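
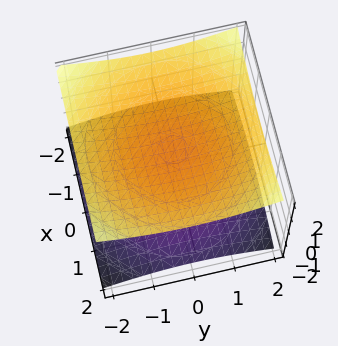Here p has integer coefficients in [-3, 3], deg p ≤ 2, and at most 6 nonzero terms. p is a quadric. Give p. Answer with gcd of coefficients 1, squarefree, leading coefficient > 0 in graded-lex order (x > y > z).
First, the picture has 2 separate pieces. Treating them together as one polynomial.
Next, the degree is 2 — two separate bowl-shaped sheets opening away from each other; a quadric.
Next, by symmetry, the z-axis is an axis of rotation, so x and y enter only as x² + y²; mirror symmetry z ↦ −z ⇒ only even powers of z.
Then, observable constraints: the z-axis gridline crossings are at z ∈ {-1, 1}; it misses every integer gridline on the x-axis; no y-intercept at any integer in the box.
Finally, fitting integer coefficients to these (and the overall shape) gives p.

x^2 + y^2 - 3*z^2 + 3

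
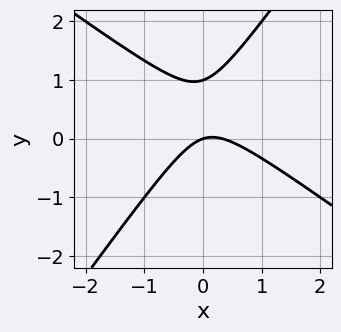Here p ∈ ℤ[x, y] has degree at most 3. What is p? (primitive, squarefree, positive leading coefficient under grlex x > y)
3*x^2 + 2*x*y - 3*y^2 - x + 3*y

First, deg p = 2.
Next, checking where it meets the axes: the y-axis gridline crossings are at y ∈ {0, 1}; it meets the x-axis at x = 0 (among the integer gridlines).
Finally, the integer polynomial consistent with all of this is the stated p.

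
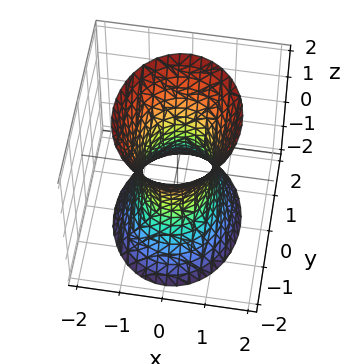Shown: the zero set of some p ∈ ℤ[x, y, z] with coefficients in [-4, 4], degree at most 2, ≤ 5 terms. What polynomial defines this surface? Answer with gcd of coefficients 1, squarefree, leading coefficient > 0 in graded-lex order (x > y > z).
3*x^2 + 2*y^2 - z^2 - 2

(a) deg p = 2.
(b) Symmetries: mirror symmetry y ↦ −y ⇒ only even powers of y; it's symmetric under z → −z, forcing even powers of z; it's symmetric under x → −x, forcing even powers of x.
(c) From the axis intercepts and sections: it misses every integer gridline on the z-axis; among the integer gridlines, it crosses the y-axis at y ∈ {-1, 1}.
(d) Together with the visible shape, these determine p as stated.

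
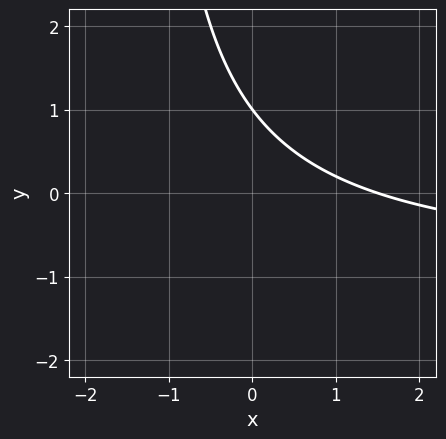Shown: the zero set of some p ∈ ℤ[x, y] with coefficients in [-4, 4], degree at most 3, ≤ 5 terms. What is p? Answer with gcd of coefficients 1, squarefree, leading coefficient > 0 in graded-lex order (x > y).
1. deg p = 2.
2. From the axis intercepts and sections: one y-axis crossing is at y = 1.
3. Fitting integer coefficients to these (and the overall shape) gives p.

2*x*y + 2*x + 3*y - 3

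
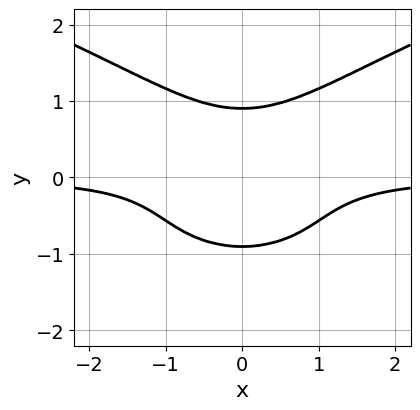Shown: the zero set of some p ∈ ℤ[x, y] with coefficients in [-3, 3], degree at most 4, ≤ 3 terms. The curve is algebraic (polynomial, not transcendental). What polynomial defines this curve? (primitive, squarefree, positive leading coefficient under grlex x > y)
deg p = 4. The shape is more complex than any degree-3 curve.
Symmetries: mirror symmetry x ↦ −x ⇒ only even powers of x.
Against the integer gridlines: no x-intercept at any integer in the box.
Together with the visible shape, these determine p as stated.

3*y^4 - 3*x^2*y - 2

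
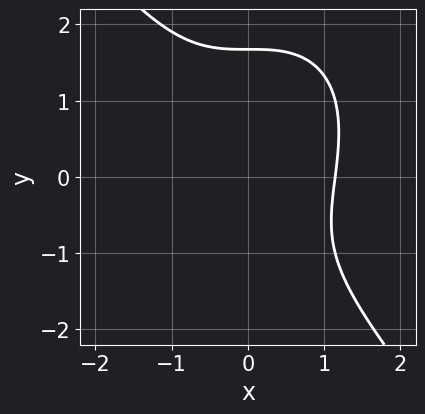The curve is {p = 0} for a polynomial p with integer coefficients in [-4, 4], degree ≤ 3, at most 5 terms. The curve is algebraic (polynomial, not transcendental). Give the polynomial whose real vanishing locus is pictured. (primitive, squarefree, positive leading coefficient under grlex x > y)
2*x^3 + y^3 - y - 3

deg p = 3. A generic line meets the curve in up to 3 points.
Solving for integer coefficients yields p as stated.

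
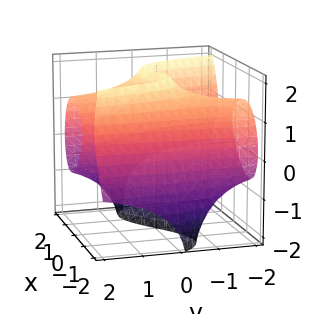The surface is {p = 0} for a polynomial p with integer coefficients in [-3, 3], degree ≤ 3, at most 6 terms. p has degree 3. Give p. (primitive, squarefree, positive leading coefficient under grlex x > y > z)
The degree is 3 — a generic line meets the surface in up to 3 points.
Reading off the gridlines: one x-axis crossing is at x = 0; the visible y-axis segment lies entirely on the surface.
Together with the visible shape, these determine p as stated. Check: (0, 0, 2) on the z-axis lies on the surface, and p(0, 0, 2) = 0. ✓

x^3 + y*z^2 + x*z - y*z - 3*x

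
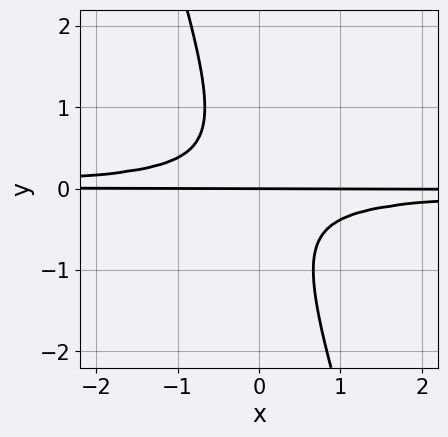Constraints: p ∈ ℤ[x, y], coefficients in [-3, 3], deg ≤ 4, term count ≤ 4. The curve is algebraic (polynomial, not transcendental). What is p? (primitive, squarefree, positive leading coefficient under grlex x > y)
Degree: the shape is more complex than any degree-2 curve, so deg p = 3.
Checking where it meets the axes: every point of the x-axis in the box is on the curve; it crosses the y-axis at the gridline y = 0.
These observations pin down the coefficients.

3*x*y^2 + y^3 + y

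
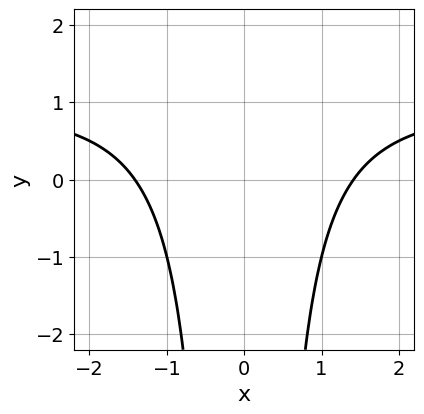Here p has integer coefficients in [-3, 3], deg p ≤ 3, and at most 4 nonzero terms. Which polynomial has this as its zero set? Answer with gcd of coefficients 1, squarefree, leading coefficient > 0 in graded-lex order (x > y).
(a) Degree: no degree-2 curve has this shape, so deg p = 3.
(b) Symmetries: the x ↦ −x reflection is a symmetry, so x appears only in even powers.
(c) Against the integer gridlines: the curve avoids every integer y-axis point in the box.
(d) Solving for integer coefficients yields p as stated.

x^2*y - x^2 + 2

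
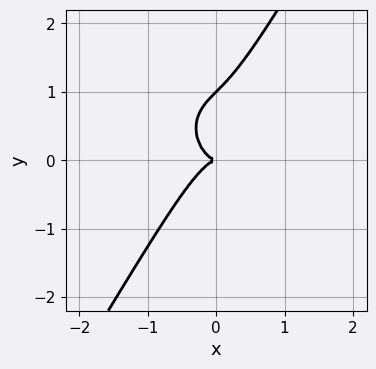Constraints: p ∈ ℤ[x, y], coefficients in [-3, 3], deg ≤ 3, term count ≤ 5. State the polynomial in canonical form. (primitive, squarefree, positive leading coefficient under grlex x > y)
1. Degree: the shape is more complex than any degree-2 curve, so deg p = 3.
2. Against the integer gridlines: it crosses the x-axis at the gridline x = 0; among the integer gridlines, it crosses the y-axis at y ∈ {0, 1}.
3. Fitting integer coefficients to these (and the overall shape) gives p.

2*x^3 + x*y^2 - y^3 + y^2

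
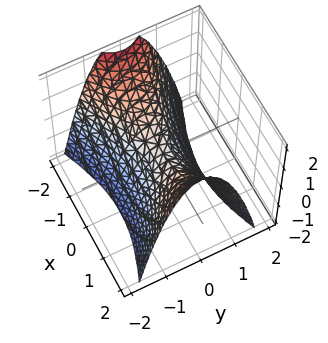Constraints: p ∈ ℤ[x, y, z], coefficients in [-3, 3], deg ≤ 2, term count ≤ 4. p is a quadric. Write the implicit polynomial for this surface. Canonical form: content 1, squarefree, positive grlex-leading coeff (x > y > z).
First, deg p = 2. A saddle surface; a quadric.
Then, symmetries: it's symmetric under y → −y, forcing even powers of y; mirror symmetry x ↦ −x ⇒ only even powers of x.
Then, observable constraints: it crosses the y-axis at the gridline y = 0; one z-axis crossing is at z = 0; it meets the x-axis at x = 0 (among the integer gridlines).
Finally, together with the visible shape, these determine p as stated.

x^2 - 3*y^2 - 2*z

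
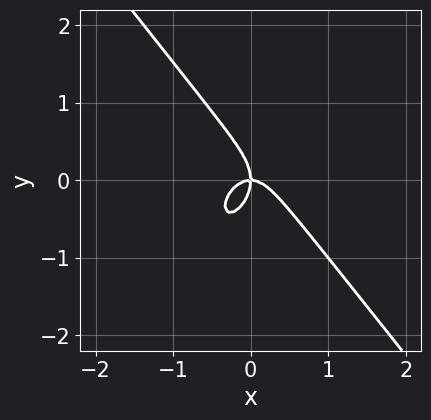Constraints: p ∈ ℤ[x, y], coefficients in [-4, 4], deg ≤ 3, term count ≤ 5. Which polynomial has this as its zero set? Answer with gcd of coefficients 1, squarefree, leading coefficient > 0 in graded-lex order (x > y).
1. Degree: the shape is more complex than any degree-2 curve, so deg p = 3.
2. Observable constraints: it meets the y-axis at y = 0 (among the integer gridlines); one x-axis crossing is at x = 0.
3. Fitting integer coefficients to these (and the overall shape) gives p.

2*x^3 + y^3 + x*y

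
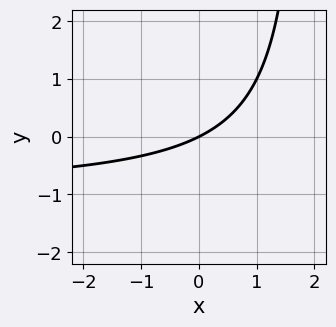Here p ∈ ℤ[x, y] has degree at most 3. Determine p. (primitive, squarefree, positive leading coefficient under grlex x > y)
x*y + x - 2*y

deg p = 2. No degree-1 curve has this shape.
Observable constraints: it meets the x-axis at x = 0 (among the integer gridlines); one y-axis crossing is at y = 0.
Fitting integer coefficients to these (and the overall shape) gives p.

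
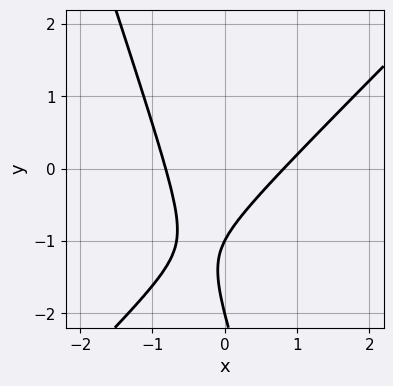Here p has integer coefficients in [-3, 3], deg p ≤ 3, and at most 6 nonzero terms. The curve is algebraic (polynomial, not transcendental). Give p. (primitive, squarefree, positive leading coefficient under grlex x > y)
First, deg p = 2.
Then, observable constraints: the y-axis gridline crossings are at y ∈ {-2, -1}.
Finally, assembling these constraints gives the stated polynomial.

3*x^2 - 2*x*y - y^2 - 3*y - 2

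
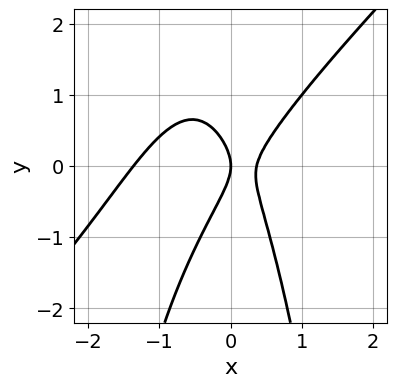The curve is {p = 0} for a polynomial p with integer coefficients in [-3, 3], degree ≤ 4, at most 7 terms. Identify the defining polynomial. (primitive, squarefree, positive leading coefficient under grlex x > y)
2*x^3 - 2*x^2*y + 2*x^2 - y^2 - x

1. The degree is 3 — a generic line meets the curve in up to 3 points.
2. Against the integer gridlines: it crosses the y-axis at the gridline y = 0; one x-axis crossing is at x = 0.
3. Solving for integer coefficients yields p as stated.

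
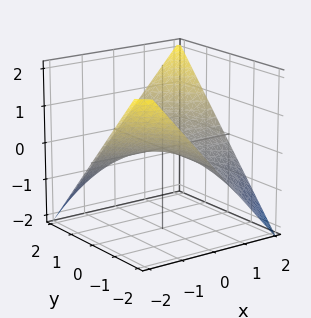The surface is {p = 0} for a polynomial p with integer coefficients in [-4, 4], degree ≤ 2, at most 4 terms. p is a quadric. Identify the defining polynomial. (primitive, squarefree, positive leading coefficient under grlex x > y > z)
deg p = 2. A hyperbolic paraboloid; a quadric.
Against the integer gridlines: it meets the z-axis at z = 0 (among the integer gridlines); every point of the y-axis in the box is on the surface; every point of the x-axis in the box is on the surface.
Assembling these constraints gives the stated polynomial.

x*y - 2*z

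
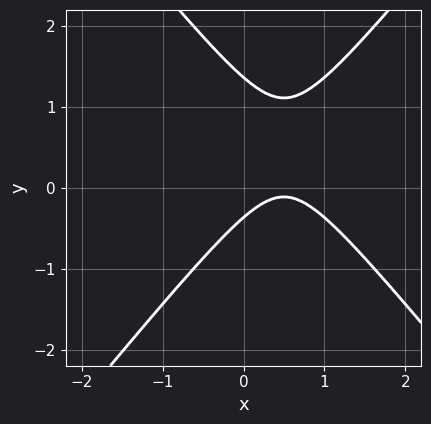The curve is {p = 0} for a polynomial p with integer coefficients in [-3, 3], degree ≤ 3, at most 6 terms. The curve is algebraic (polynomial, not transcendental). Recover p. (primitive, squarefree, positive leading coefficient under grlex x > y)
1. deg p = 2.
2. Reading off the gridlines: no x-intercept at any integer in the box.
3. Together with the visible shape, these determine p as stated.

3*x^2 - 2*y^2 - 3*x + 2*y + 1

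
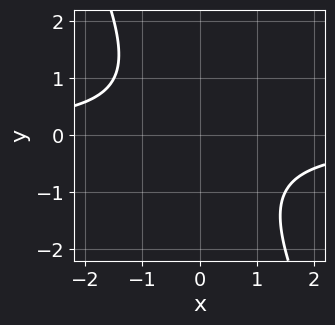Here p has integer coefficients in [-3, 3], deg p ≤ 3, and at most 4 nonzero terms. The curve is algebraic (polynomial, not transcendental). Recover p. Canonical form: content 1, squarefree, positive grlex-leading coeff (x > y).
(a) deg p = 2. No degree-1 curve has this shape.
(b) Against the integer gridlines: no x-intercept at any integer in the box; no y-intercept at any integer in the box.
(c) Fitting integer coefficients to these (and the overall shape) gives p.

2*x*y + y^2 + 2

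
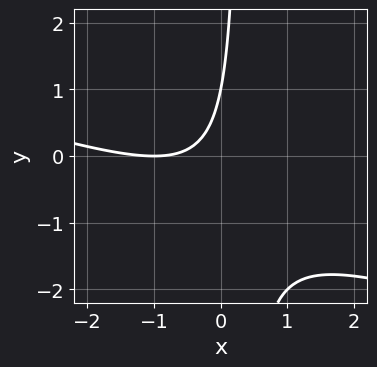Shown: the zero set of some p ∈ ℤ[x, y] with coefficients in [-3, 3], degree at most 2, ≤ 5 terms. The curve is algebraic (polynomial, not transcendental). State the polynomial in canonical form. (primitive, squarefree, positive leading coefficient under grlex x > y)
1. Degree: the shape is more complex than any degree-1 curve, so deg p = 2.
2. Checking where it meets the axes: one x-axis crossing is at x = -1; one y-axis crossing is at y = 1.
3. The integer polynomial consistent with all of this is the stated p.

x^2 + 3*x*y + 2*x - y + 1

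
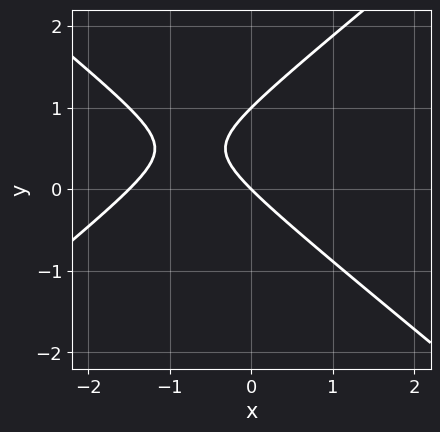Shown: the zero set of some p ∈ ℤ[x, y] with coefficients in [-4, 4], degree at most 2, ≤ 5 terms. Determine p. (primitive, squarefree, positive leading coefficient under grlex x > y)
1. deg p = 2.
2. Checking where it meets the axes: among the integer gridlines, it crosses the y-axis at y ∈ {0, 1}; one x-axis crossing is at x = 0.
3. Assembling these constraints gives the stated polynomial.

2*x^2 - 3*y^2 + 3*x + 3*y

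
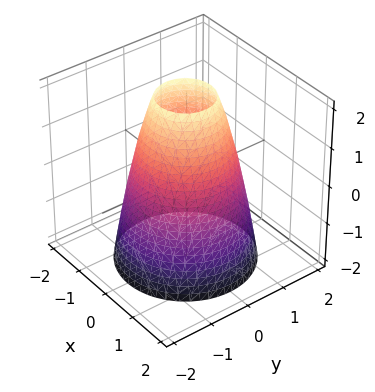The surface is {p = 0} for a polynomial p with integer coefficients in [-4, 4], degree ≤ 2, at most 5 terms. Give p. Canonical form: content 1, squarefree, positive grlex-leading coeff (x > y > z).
The degree is 2 — no degree-1 surface has this shape.
Symmetry: the surface is invariant under rotation about z: p = q(x² + y², z).
Checking where it meets the axes: a circular section at z = 2 has radius between 0 and 1; the surface avoids every integer z-axis point in the box.
Putting this together gives p.

2*x^2 + 2*y^2 + z - 3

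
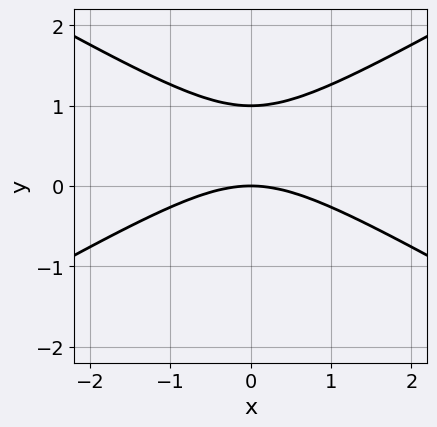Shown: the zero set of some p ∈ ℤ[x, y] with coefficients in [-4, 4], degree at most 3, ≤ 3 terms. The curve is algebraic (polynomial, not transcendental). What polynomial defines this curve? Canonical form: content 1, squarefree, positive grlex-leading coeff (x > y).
First, degree: no degree-1 curve has this shape, so deg p = 2.
Next, symmetries: the x ↦ −x reflection is a symmetry, so x appears only in even powers.
Then, from the visible intercepts: one x-axis crossing is at x = 0; the y-axis gridline crossings are at y ∈ {0, 1}.
Finally, fitting integer coefficients to these (and the overall shape) gives p.

x^2 - 3*y^2 + 3*y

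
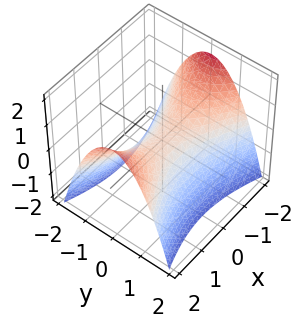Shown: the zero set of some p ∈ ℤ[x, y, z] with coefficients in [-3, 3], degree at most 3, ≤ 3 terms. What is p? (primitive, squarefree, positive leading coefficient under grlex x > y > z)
1. The degree is 2 — a hyperbolic paraboloid; a quadric.
2. Symmetries: the x ↦ −x reflection is a symmetry, so x appears only in even powers; the y ↦ −y reflection is a symmetry, so y appears only in even powers.
3. Observable constraints: it meets the x-axis at x = 0 (among the integer gridlines); it crosses the y-axis at the gridline y = 0; one z-axis crossing is at z = 0.
4. These observations pin down the coefficients.

x^2 - 3*y^2 - 3*z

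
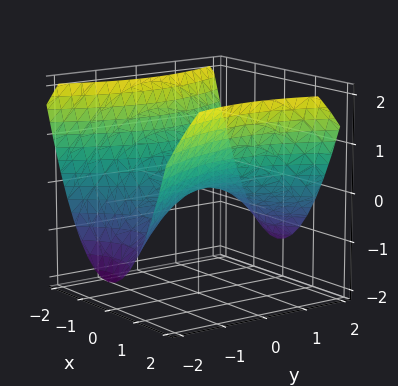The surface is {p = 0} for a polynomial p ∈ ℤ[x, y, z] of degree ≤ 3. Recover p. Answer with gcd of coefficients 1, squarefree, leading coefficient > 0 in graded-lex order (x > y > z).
2*x^2 - y^2 - 3*z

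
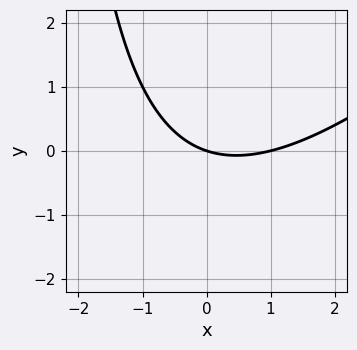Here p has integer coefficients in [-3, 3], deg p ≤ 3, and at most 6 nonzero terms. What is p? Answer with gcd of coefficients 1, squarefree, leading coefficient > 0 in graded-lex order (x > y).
x^2 - x*y - x - 3*y

(a) The degree is 2 — a generic line meets the curve in up to 2 points.
(b) Reading off the gridlines: it meets the y-axis at y = 0 (among the integer gridlines); the x-axis gridline crossings are at x ∈ {0, 1}.
(c) Solving for integer coefficients yields p as stated.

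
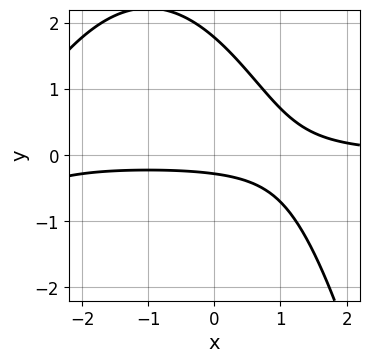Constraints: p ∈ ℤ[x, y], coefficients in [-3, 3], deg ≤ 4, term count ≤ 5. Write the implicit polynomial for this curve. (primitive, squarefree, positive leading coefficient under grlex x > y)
First, deg p = 3. No degree-2 curve has this shape.
Next, observable constraints: no x-intercept at any integer in the box.
Finally, fitting integer coefficients to these (and the overall shape) gives p.

x^2*y + 2*x*y + 2*y^2 - 3*y - 1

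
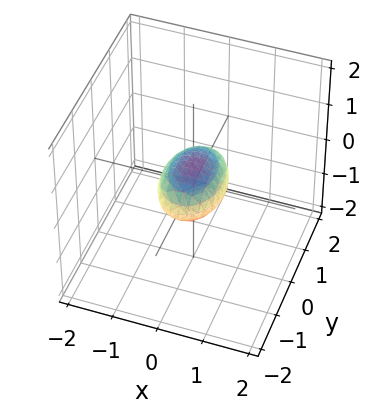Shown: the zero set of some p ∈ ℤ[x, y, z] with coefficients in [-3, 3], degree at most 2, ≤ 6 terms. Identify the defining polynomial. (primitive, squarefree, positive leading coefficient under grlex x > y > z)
2*x^2 + y^2 + 3*z^2 - 1

First, the degree is 2 — bounded and convex; a quadric.
Then, symmetries: it's symmetric under x → −x, forcing even powers of x; mirror symmetry z ↦ −z ⇒ only even powers of z; it's symmetric under y → −y, forcing even powers of y.
Next, observable constraints: among the integer gridlines, it crosses the y-axis at y ∈ {-1, 1}.
Finally, assembling these constraints gives the stated polynomial.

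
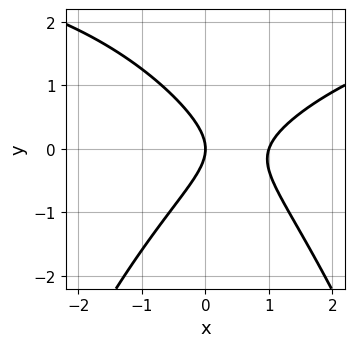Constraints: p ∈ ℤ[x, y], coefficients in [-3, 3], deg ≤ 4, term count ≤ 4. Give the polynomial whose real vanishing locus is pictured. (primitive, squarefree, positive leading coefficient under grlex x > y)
1. The degree is 3 — a generic line meets the curve in up to 3 points.
2. Against the integer gridlines: among the integer gridlines, it crosses the x-axis at x ∈ {0, 1}; it meets the y-axis at y = 0 (among the integer gridlines).
3. Putting this together gives p.

x^2*y - 3*x^2 + 3*y^2 + 3*x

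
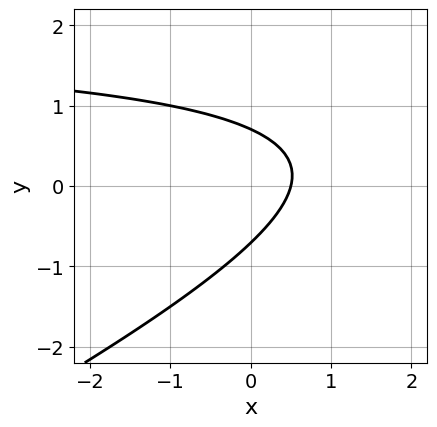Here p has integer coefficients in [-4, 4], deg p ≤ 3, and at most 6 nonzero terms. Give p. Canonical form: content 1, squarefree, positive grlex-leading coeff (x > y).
First, the degree is 2 — a generic line meets the curve in up to 2 points.
Finally, solving for integer coefficients yields p as stated.

x*y - 2*y^2 - 2*x + 1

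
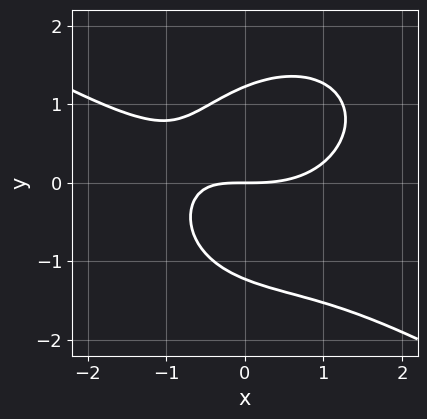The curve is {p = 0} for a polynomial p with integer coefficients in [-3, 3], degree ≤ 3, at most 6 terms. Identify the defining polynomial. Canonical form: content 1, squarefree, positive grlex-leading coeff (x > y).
First, the degree is 3 — the shape is more complex than any degree-2 curve.
Then, reading off the gridlines: it meets the x-axis at x = 0 (among the integer gridlines); it crosses the y-axis at the gridline y = 0.
Finally, the integer polynomial consistent with all of this is the stated p.

x^3 + x^2*y + 2*y^3 - 2*x*y - 3*y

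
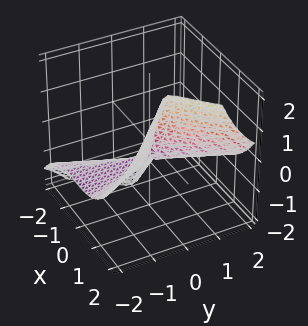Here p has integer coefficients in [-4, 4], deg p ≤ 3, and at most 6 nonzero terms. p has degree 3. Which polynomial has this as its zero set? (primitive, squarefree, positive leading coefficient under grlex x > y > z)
2*x^3 - x^2*z - 3*y^2*z - 2*y^2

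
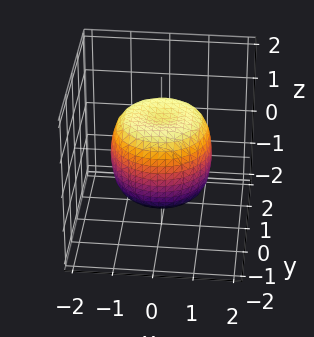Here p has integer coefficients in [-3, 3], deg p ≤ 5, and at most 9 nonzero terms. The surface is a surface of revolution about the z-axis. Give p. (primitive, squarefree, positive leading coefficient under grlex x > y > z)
First, deg p = 4.
Then, symmetries: the surface is invariant under rotation about z: p = q(x² + y², z).
Next, from the visible intercepts: a circular section at z = 0 has radius between 1 and 2; among the integer gridlines, it crosses the z-axis at z ∈ {-1, 1}.
Finally, solving for integer coefficients yields p as stated.

x^4 + 2*x^2*y^2 + y^4 - x^2 - y^2 + z^2 - 1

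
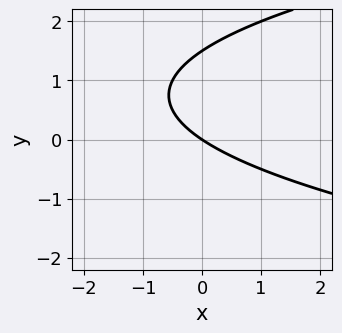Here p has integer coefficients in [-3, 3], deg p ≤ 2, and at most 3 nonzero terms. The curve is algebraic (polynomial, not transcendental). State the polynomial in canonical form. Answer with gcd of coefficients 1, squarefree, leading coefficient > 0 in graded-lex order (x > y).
First, deg p = 2. No degree-1 curve has this shape.
Next, reading off the gridlines: one y-axis crossing is at y = 0; one x-axis crossing is at x = 0.
Finally, assembling these constraints gives the stated polynomial.

2*y^2 - 2*x - 3*y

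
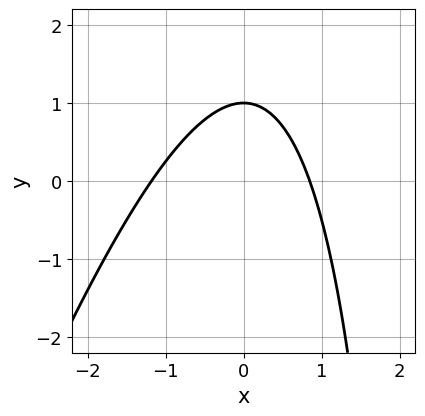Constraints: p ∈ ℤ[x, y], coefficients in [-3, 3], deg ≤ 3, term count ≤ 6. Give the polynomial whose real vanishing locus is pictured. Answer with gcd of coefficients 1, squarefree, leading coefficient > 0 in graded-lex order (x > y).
(a) The degree is 2 — the shape is more complex than any degree-1 curve.
(b) From the axis intercepts and sections: it meets the y-axis at y = 1 (among the integer gridlines).
(c) Assembling these constraints gives the stated polynomial.

3*x^2 - x*y + x + 3*y - 3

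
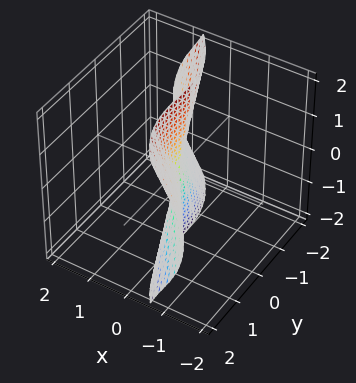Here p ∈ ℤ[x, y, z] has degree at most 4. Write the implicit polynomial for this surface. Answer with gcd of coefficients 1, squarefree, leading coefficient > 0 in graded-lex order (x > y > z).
(a) Degree: a generic line meets the surface in up to 3 points, so deg p = 3.
(b) From the visible intercepts: it meets the x-axis at x = 0 (among the integer gridlines); every point of the z-axis in the box is on the surface.
(c) Solving for integer coefficients yields p as stated.

3*x^3 + 3*x*z^2 + y^3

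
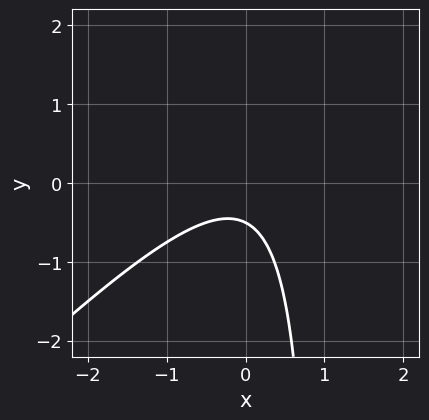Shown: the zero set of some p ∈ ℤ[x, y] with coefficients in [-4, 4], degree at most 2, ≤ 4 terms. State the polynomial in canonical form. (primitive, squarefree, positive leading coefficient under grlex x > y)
2*x^2 - 2*x*y + 2*y + 1

1. deg p = 2.
2. Checking where it meets the axes: it misses every integer gridline on the x-axis.
3. Putting this together gives p.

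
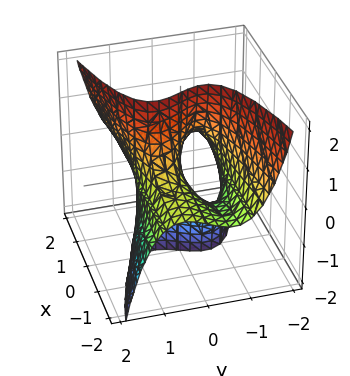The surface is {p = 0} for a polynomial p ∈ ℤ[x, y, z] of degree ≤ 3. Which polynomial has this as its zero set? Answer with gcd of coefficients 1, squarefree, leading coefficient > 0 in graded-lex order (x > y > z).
y^3 - x*z - y

1. The degree is 3 — no degree-2 surface has this shape.
2. Reading off the gridlines: the y-axis gridline crossings are at y ∈ {-1, 0, 1}; the visible z-axis segment lies entirely on the surface; every point of the x-axis in the box is on the surface.
3. Matching integer coefficients to the picture gives p.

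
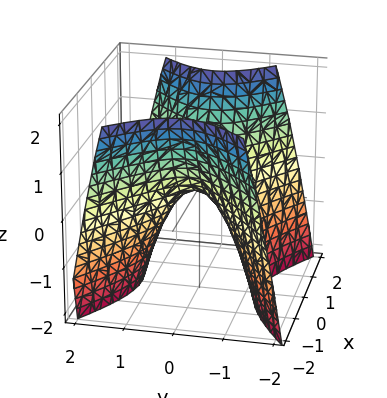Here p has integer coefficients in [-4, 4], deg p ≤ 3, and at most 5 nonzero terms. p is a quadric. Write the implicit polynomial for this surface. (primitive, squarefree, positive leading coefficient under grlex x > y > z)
2*x^2 - 3*y^2 - 2*z

First, degree: a saddle surface; a quadric, so deg p = 2.
Next, symmetries: the y ↦ −y reflection is a symmetry, so y appears only in even powers; the x ↦ −x reflection is a symmetry, so x appears only in even powers.
Next, observable constraints: it crosses the y-axis at the gridline y = 0; one z-axis crossing is at z = 0; one x-axis crossing is at x = 0.
Finally, fitting integer coefficients to these (and the overall shape) gives p.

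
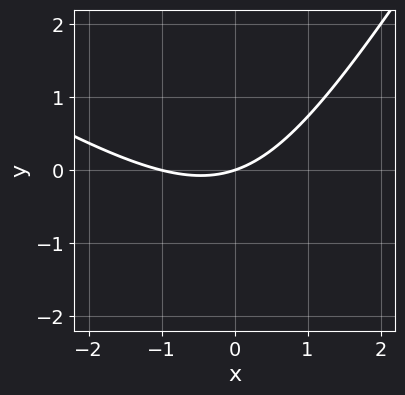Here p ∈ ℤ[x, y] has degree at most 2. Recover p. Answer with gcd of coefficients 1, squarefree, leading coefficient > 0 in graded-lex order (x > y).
x^2 + x*y - y^2 + x - 3*y

First, deg p = 2. A generic line meets the curve in up to 2 points.
Then, observable constraints: one y-axis crossing is at y = 0; the x-axis gridline crossings are at x ∈ {-1, 0}.
Finally, fitting integer coefficients to these (and the overall shape) gives p.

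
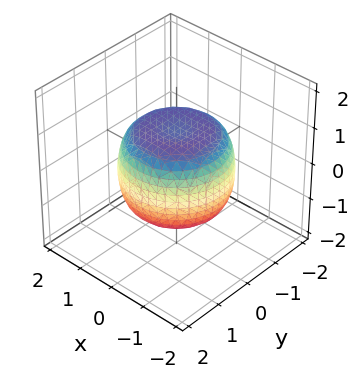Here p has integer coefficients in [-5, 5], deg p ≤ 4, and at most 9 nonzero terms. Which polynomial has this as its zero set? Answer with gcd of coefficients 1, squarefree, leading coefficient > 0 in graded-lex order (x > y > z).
2*x^4 + 4*x^2*y^2 + 2*y^4 - 2*x^2 - 2*y^2 + 3*z^2 - 3

(a) deg p = 4. No degree-3 surface has this shape.
(b) Symmetries: every cross-section ⟂ z is a circle, so x, y appear only via x² + y².
(c) Observable constraints: a circular section at z = 0 has radius between 1 and 2; among the integer gridlines, it crosses the z-axis at z ∈ {-1, 1}.
(d) Assembling these constraints gives the stated polynomial.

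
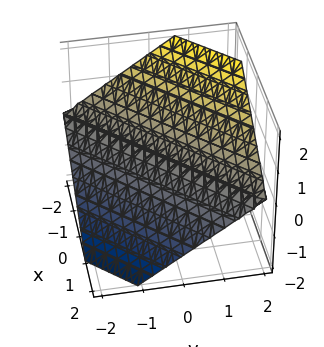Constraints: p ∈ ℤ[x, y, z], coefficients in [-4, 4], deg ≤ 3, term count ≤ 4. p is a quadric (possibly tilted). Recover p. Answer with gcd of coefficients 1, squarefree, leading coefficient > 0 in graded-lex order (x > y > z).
1. deg p = 2. A generic line meets the surface in up to 2 points.
2. Observable constraints: it meets the y-axis at y = 0 (among the integer gridlines); one z-axis crossing is at z = 0; it crosses the x-axis at the gridline x = 0.
3. Matching integer coefficients to the picture gives p.

x^2 - 2*x*y + y^2 - 2*z^2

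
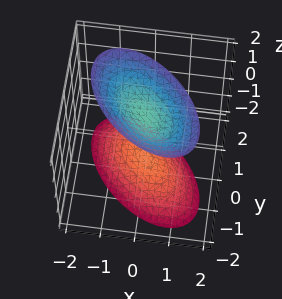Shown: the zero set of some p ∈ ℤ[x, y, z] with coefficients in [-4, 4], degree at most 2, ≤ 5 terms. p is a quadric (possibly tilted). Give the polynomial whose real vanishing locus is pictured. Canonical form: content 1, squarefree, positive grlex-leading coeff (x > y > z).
I count 2 distinct pieces. They look like related sheets of one shape, so recover p as a whole.
deg p = 2. A generic line meets the surface in up to 2 points.
Observable constraints: no x-intercept at any integer in the box; it misses every integer gridline on the y-axis.
Matching integer coefficients to the picture gives p.

3*x^2 + 3*x*y + 3*y^2 - 2*z^2 + 3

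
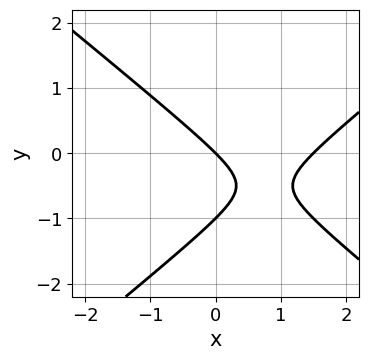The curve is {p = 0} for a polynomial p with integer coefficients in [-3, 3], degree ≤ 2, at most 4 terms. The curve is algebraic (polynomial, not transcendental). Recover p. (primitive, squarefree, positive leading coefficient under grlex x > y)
2*x^2 - 3*y^2 - 3*x - 3*y

First, deg p = 2. A generic line meets the curve in up to 2 points.
Then, from the axis intercepts and sections: one x-axis crossing is at x = 0; among the integer gridlines, it crosses the y-axis at y ∈ {-1, 0}.
Finally, the integer polynomial consistent with all of this is the stated p.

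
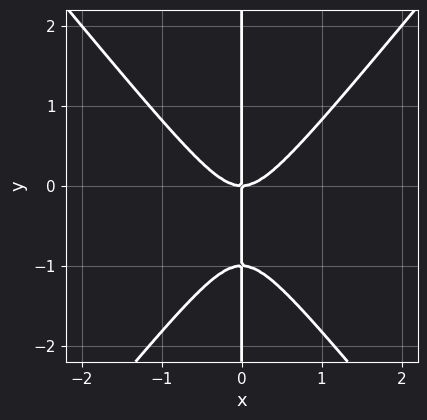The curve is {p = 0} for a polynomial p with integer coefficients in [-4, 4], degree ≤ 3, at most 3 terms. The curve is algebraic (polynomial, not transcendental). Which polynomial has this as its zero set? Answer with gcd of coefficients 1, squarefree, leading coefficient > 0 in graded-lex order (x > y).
3*x^3 - 2*x*y^2 - 2*x*y

1. Degree: no degree-2 curve has this shape, so deg p = 3.
2. Reading off the gridlines: every point of the y-axis in the box is on the curve; it crosses the x-axis at the gridline x = 0.
3. Together with the visible shape, these determine p as stated.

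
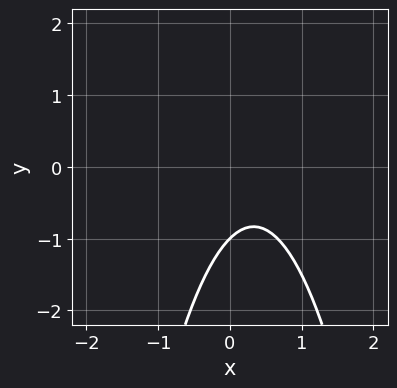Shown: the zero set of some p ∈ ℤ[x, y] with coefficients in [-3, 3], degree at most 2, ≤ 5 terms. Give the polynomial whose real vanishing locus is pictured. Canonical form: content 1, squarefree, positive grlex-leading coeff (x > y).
First, deg p = 2.
Next, from the axis intercepts and sections: it crosses the y-axis at the gridline y = -1; it misses every integer gridline on the x-axis.
Finally, solving for integer coefficients yields p as stated.

3*x^2 - 2*x + 2*y + 2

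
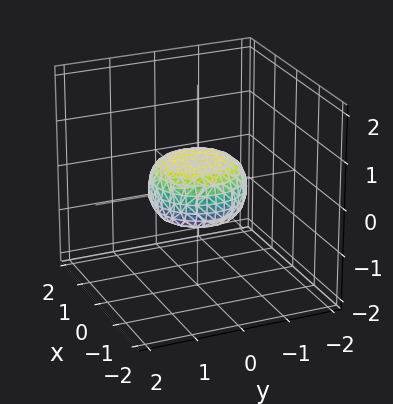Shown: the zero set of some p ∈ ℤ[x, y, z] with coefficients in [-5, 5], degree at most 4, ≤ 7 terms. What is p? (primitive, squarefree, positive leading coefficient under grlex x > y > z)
First, degree: a generic line meets the surface in up to 4 points, so deg p = 4.
Then, by symmetry, the z-axis is an axis of rotation, so x and y enter only as x² + y².
Next, from the axis intercepts and sections: the y-axis gridline crossings are at y ∈ {-1, 1}; a circular section at z = 0 has radius exactly 1; among the integer gridlines, it crosses the x-axis at x ∈ {-1, 1}.
Finally, solving for integer coefficients yields p as stated.

2*x^4 + 4*x^2*y^2 + 2*y^4 - x^2 - y^2 + 3*z^2 - 1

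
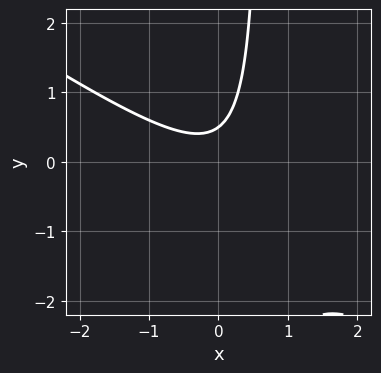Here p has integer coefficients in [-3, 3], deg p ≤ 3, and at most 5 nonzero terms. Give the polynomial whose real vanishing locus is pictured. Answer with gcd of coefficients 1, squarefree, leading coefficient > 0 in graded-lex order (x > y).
2*x^2 + 3*x*y - 2*y + 1

First, degree: the shape is more complex than any degree-1 curve, so deg p = 2.
Next, observable constraints: no x-intercept at any integer in the box.
Finally, these observations pin down the coefficients.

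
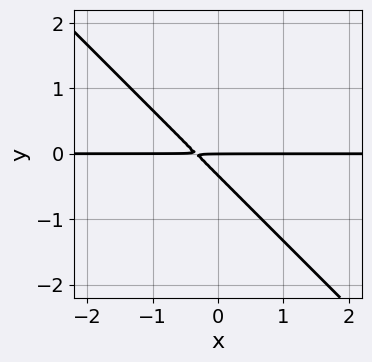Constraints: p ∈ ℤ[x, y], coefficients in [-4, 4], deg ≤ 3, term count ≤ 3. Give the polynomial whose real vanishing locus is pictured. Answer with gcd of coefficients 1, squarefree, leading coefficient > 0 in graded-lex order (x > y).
3*x*y + 3*y^2 + y

Degree: no degree-1 curve has this shape, so deg p = 2.
Checking where it meets the axes: the visible x-axis segment lies entirely on the curve; it crosses the y-axis at the gridline y = 0.
Together with the visible shape, these determine p as stated.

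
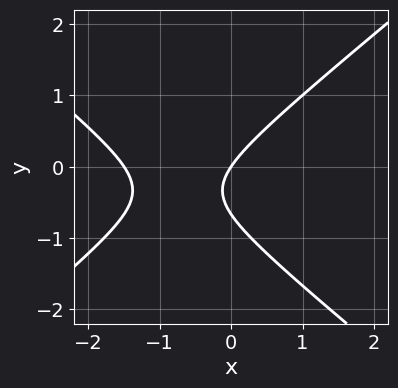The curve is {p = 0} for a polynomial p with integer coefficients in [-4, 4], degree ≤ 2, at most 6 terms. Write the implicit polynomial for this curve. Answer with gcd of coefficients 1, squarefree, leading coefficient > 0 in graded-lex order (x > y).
2*x^2 - 3*y^2 + 3*x - 2*y

(a) Degree: a generic line meets the curve in up to 2 points, so deg p = 2.
(b) Against the integer gridlines: it meets the y-axis at y = 0 (among the integer gridlines); it meets the x-axis at x = 0 (among the integer gridlines).
(c) These observations pin down the coefficients.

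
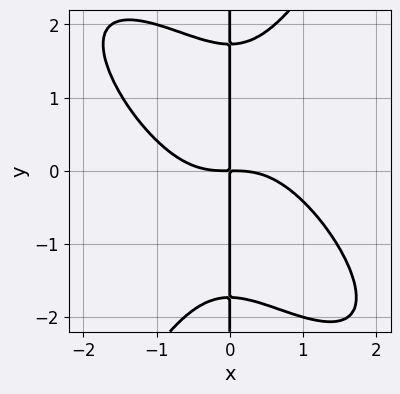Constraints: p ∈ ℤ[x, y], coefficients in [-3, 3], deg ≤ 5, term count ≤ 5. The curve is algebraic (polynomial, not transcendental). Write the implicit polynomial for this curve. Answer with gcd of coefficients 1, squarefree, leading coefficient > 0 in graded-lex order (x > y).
The degree is 4 — the shape is more complex than any degree-3 curve.
From the visible intercepts: every point of the y-axis in the box is on the curve.
Together with the visible shape, these determine p as stated.

2*x^4 + 2*x^3*y - x*y^3 + 3*x*y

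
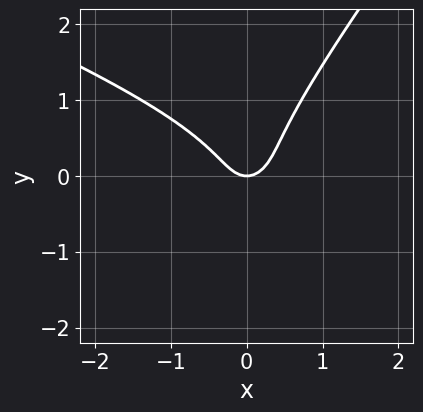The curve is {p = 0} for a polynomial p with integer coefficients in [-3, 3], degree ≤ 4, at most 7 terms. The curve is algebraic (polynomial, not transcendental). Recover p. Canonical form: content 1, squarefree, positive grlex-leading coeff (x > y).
x^2*y + 2*x*y^2 - 2*y^3 + 2*x^2 - y

(a) The degree is 3 — no degree-2 curve has this shape.
(b) From the axis intercepts and sections: it crosses the y-axis at the gridline y = 0; it crosses the x-axis at the gridline x = 0.
(c) Solving for integer coefficients yields p as stated.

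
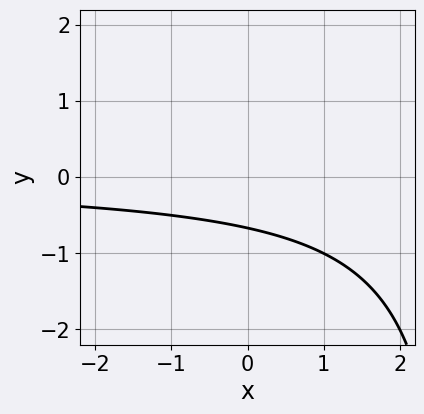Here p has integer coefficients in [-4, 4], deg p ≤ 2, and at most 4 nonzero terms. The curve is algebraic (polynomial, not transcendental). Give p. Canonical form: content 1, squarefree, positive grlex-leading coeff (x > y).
x*y - 3*y - 2

deg p = 2. The shape is more complex than any degree-1 curve.
Observable constraints: no x-intercept at any integer in the box.
Putting this together gives p.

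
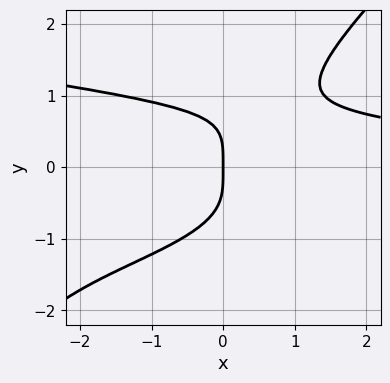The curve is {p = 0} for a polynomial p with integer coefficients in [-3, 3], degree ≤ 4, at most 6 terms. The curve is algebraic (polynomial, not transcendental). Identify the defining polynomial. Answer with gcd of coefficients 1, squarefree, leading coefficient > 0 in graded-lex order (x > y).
First, the degree is 4 — a generic line meets the curve in up to 4 points.
Next, from the axis intercepts and sections: it meets the x-axis at x = 0 (among the integer gridlines); it meets the y-axis at y = 0 (among the integer gridlines).
Finally, the integer polynomial consistent with all of this is the stated p.

2*x*y^3 - 2*y^4 + x^2*y - 2*x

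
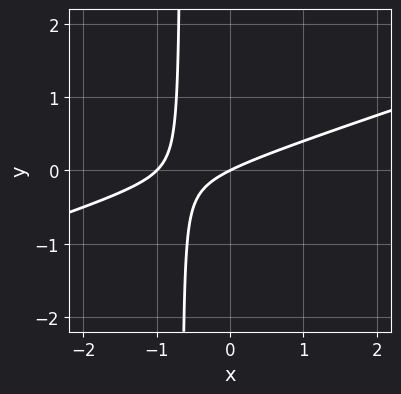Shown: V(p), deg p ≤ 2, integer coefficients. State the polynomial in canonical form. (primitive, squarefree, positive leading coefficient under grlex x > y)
First, the degree is 2 — a generic line meets the curve in up to 2 points.
Next, checking where it meets the axes: among the integer gridlines, it crosses the x-axis at x ∈ {-1, 0}; it crosses the y-axis at the gridline y = 0.
Finally, together with the visible shape, these determine p as stated.

x^2 - 3*x*y + x - 2*y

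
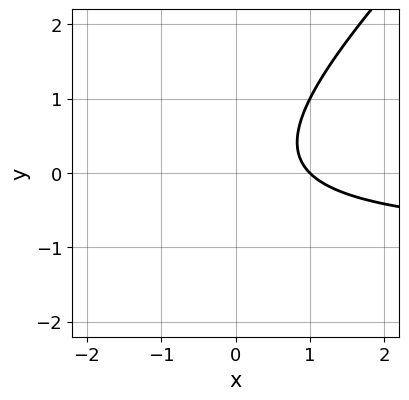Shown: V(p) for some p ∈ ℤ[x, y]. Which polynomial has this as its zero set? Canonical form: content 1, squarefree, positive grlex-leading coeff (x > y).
x*y - y^2 + x - 1

deg p = 2.
Checking where it meets the axes: one x-axis crossing is at x = 1; the curve avoids every integer y-axis point in the box.
The integer polynomial consistent with all of this is the stated p.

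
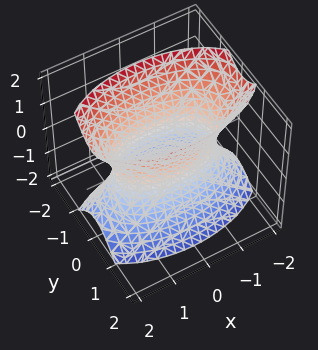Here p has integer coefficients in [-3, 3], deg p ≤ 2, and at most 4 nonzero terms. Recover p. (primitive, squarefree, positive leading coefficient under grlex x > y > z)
First, the degree is 2 — an hourglass — one-sheet hyperboloid; a quadric.
Next, symmetries: it's symmetric under x → −x, forcing even powers of x; the y ↦ −y reflection is a symmetry, so y appears only in even powers; the z ↦ −z reflection is a symmetry, so z appears only in even powers.
Then, from the axis intercepts and sections: it misses every integer gridline on the z-axis.
Finally, putting this together gives p.

x^2 + 3*y^2 - z^2 - 2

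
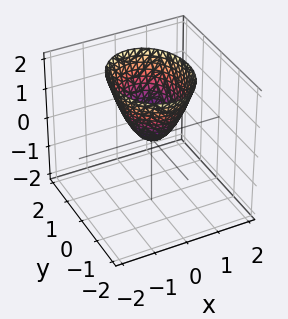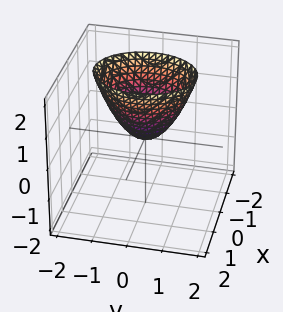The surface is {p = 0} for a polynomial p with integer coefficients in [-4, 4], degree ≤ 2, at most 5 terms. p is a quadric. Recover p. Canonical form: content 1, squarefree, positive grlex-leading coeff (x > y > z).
First, the degree is 2 — a paraboloid; a quadric.
Next, symmetries: the x ↦ −x reflection is a symmetry, so x appears only in even powers; the y ↦ −y reflection is a symmetry, so y appears only in even powers.
Then, from the visible intercepts: one x-axis crossing is at x = 0; it crosses the z-axis at the gridline z = 0.
Finally, solving for integer coefficients yields p as stated.

3*x^2 + 2*y^2 - 2*z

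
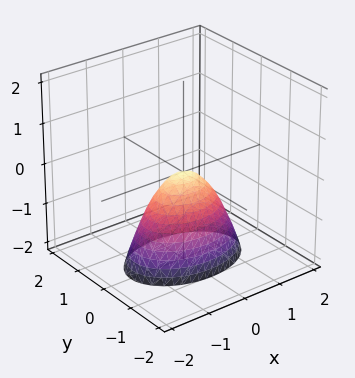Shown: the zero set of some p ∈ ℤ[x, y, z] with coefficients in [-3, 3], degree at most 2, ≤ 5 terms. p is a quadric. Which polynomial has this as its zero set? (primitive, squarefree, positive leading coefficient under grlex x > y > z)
x^2 + 2*y^2 + z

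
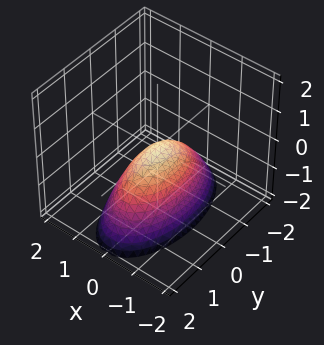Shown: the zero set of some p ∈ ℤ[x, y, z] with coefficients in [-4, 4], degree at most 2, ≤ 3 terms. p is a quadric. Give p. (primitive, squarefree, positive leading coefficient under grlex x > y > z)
3*x^2 + y^2 + 2*z

(a) Degree: a paraboloid; a quadric, so deg p = 2.
(b) Symmetries: mirror symmetry x ↦ −x ⇒ only even powers of x; the y ↦ −y reflection is a symmetry, so y appears only in even powers.
(c) Checking where it meets the axes: one z-axis crossing is at z = 0; it crosses the x-axis at the gridline x = 0; it crosses the y-axis at the gridline y = 0.
(d) Fitting integer coefficients to these (and the overall shape) gives p.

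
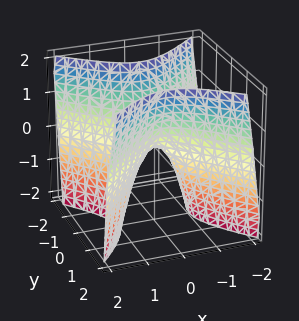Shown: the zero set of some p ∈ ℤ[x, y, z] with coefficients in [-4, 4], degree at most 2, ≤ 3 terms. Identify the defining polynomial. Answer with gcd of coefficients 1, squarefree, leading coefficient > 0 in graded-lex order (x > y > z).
2*x^2 - 2*y^2 + z

First, degree: a hyperbolic paraboloid; a quadric, so deg p = 2.
Next, symmetries: it's symmetric under y → −y, forcing even powers of y; the x ↦ −x reflection is a symmetry, so x appears only in even powers.
Then, from the axis intercepts and sections: it meets the y-axis at y = 0 (among the integer gridlines); it crosses the x-axis at the gridline x = 0; one z-axis crossing is at z = 0.
Finally, assembling these constraints gives the stated polynomial.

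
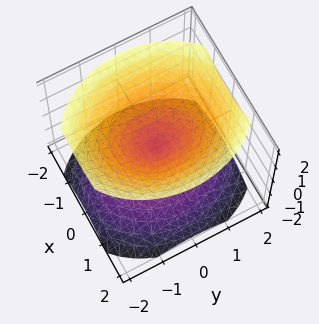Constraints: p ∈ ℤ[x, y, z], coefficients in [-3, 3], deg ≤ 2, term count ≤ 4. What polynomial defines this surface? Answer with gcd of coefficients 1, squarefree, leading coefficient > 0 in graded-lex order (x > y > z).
3*x^2 + 2*y^2 - 3*z^2

(a) There are 2 components. Treating them together as one polynomial.
(b) Degree: a double cone through the origin; a quadric, so deg p = 2.
(c) Symmetries: it's symmetric under z → −z, forcing even powers of z; it's symmetric under y → −y, forcing even powers of y; it's symmetric under x → −x, forcing even powers of x.
(d) From the axis intercepts and sections: it meets the x-axis at x = 0 (among the integer gridlines); it crosses the y-axis at the gridline y = 0; it meets the z-axis at z = 0 (among the integer gridlines).
(e) Solving for integer coefficients yields p as stated.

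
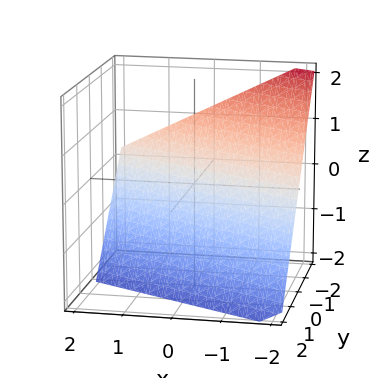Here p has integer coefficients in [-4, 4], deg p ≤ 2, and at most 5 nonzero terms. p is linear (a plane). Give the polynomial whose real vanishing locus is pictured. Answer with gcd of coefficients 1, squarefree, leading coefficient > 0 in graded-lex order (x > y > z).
Degree: the surface is flat (a plane), so deg p = 1.
Reading off the gridlines: one z-axis crossing is at z = -1; it meets the y-axis at y = -1 (among the integer gridlines); one x-axis crossing is at x = -2.
The integer polynomial consistent with all of this is the stated p.

x + 2*y + 2*z + 2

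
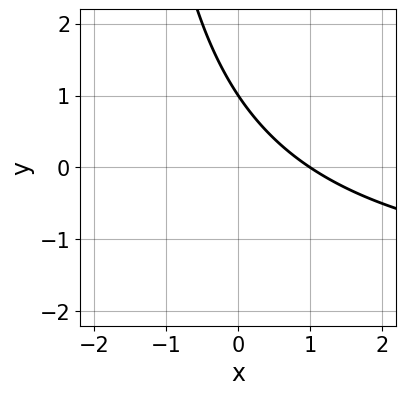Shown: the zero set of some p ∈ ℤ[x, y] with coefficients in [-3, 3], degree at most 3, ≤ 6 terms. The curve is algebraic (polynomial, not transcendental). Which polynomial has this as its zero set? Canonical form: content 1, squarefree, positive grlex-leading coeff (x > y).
Degree: the shape is more complex than any degree-1 curve, so deg p = 2.
Checking where it meets the axes: it crosses the x-axis at the gridline x = 1; one y-axis crossing is at y = 1.
Assembling these constraints gives the stated polynomial.

x*y + 2*x + 2*y - 2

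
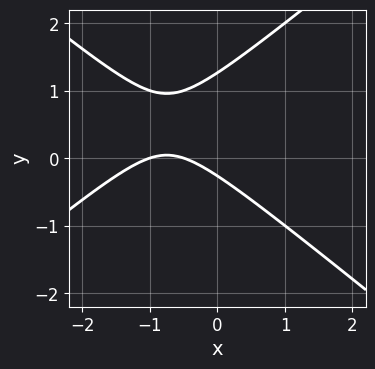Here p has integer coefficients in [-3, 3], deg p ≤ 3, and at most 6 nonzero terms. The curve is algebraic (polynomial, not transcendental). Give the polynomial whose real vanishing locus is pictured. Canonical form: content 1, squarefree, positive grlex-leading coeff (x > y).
2*x^2 - 3*y^2 + 3*x + 3*y + 1

Degree: the shape is more complex than any degree-1 curve, so deg p = 2.
Observable constraints: it meets the x-axis at x = -1 (among the integer gridlines).
These observations pin down the coefficients.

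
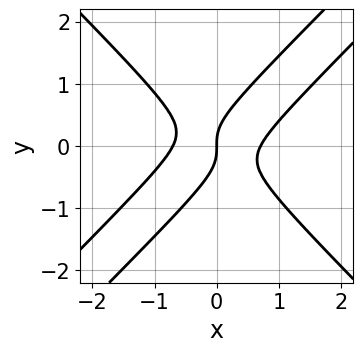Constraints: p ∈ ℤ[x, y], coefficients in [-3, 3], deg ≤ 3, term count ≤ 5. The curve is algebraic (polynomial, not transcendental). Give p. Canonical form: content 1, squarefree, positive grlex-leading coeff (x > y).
1. deg p = 3. No degree-2 curve has this shape.
2. From the axis intercepts and sections: one x-axis crossing is at x = 0; it crosses the y-axis at the gridline y = 0.
3. Solving for integer coefficients yields p as stated.

2*x^3 - 2*x^2*y - 2*x*y^2 + 2*y^3 - x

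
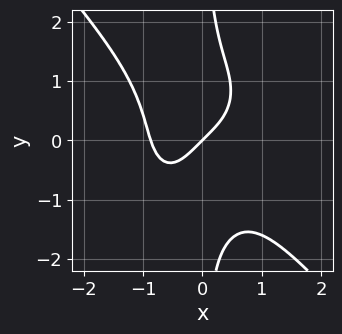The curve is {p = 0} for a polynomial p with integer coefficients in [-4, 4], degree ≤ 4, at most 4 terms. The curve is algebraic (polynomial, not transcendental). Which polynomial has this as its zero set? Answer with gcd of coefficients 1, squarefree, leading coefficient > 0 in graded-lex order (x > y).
3*x^4 + 2*x*y^3 + 2*x - 2*y

deg p = 4.
Against the integer gridlines: it crosses the y-axis at the gridline y = 0; it crosses the x-axis at the gridline x = 0.
Solving for integer coefficients yields p as stated.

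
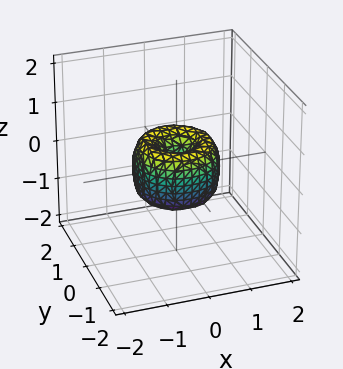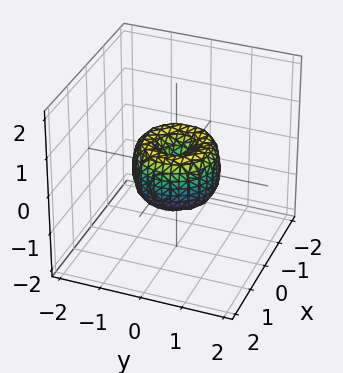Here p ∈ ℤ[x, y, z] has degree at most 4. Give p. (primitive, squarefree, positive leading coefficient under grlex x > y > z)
1. deg p = 4. A generic line meets the surface in up to 4 points.
2. Symmetry: the z-axis is an axis of rotation, so x and y enter only as x² + y².
3. Checking where it meets the axes: among the integer gridlines, it crosses the x-axis at x ∈ {-1, 0, 1}; the y-axis gridline crossings are at y ∈ {-1, 0, 1}; a circular section at z = 0 has radius exactly 1; it meets the z-axis at z = 0 (among the integer gridlines).
4. Assembling these constraints gives the stated polynomial.

2*x^4 + 4*x^2*y^2 + 2*y^4 - 2*x^2 - 2*y^2 + z^2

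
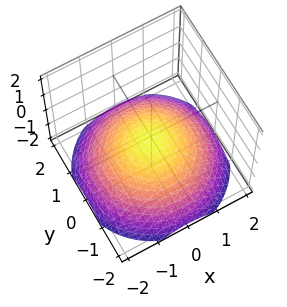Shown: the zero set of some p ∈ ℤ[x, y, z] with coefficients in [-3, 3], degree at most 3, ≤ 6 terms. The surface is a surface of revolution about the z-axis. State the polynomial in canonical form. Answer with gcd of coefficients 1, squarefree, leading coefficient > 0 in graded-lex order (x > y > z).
x^2 + y^2 + 3*z + 1

1. deg p = 2. No degree-1 surface has this shape.
2. By symmetry, the surface is invariant under rotation about z: p = q(x² + y², z).
3. Observable constraints: no x-intercept at any integer in the box; a circular section at z = -1 has radius between 1 and 2.
4. These observations pin down the coefficients.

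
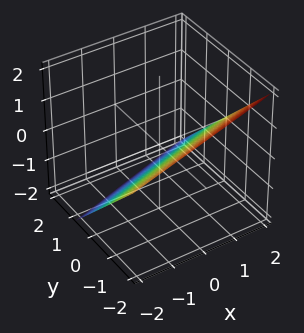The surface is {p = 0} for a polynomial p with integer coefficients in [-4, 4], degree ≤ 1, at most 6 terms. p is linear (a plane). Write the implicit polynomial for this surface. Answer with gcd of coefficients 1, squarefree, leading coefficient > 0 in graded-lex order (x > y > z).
x - 3*y - 3*z - 2

1. Degree: every cross-section is a straight line — this is a plane, so deg p = 1.
2. From the axis intercepts and sections: it crosses the x-axis at the gridline x = 2.
3. These observations pin down the coefficients.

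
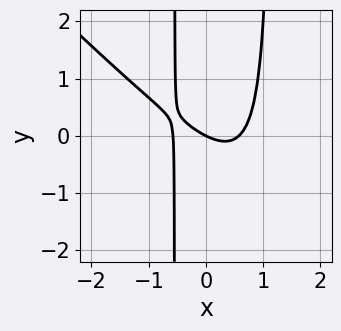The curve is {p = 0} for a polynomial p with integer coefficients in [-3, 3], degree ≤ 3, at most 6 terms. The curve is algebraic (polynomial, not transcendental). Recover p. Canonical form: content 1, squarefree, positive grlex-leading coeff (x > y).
3*x^3 + 3*x^2*y - 2*x*y - x - 2*y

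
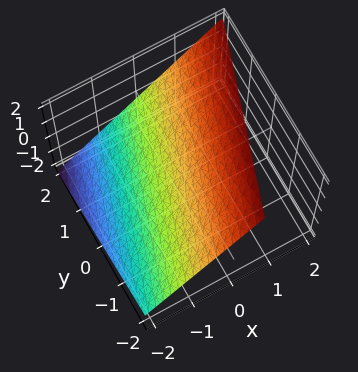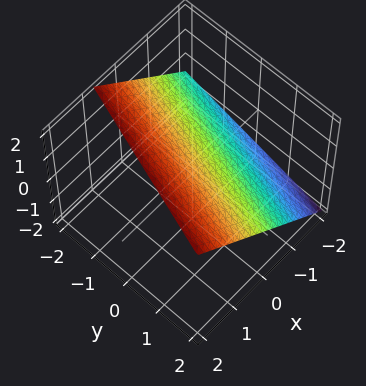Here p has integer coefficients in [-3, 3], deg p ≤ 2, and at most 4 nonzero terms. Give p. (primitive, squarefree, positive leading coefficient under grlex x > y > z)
3*x - y - 3*z + 2

First, degree: the surface is flat (a plane), so deg p = 1.
Then, checking where it meets the axes: one y-axis crossing is at y = 2.
Finally, putting this together gives p.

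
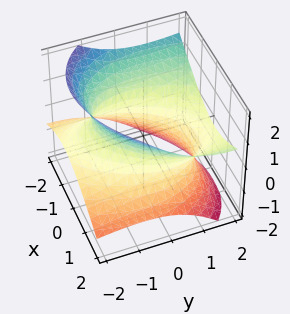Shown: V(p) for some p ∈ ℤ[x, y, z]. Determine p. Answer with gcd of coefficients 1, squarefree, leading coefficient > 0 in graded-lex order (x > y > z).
2*x^2 - x*y + y^2 - 3*y*z - 3*z^2 - 3

(a) The degree is 2 — the shape is more complex than any degree-1 surface.
(b) Observable constraints: it misses every integer gridline on the z-axis.
(c) These observations pin down the coefficients.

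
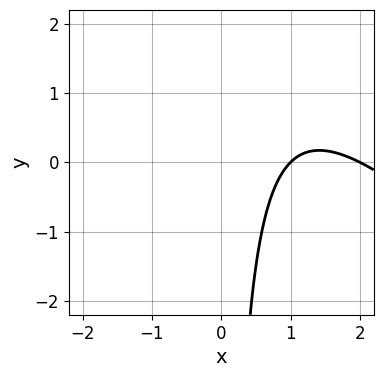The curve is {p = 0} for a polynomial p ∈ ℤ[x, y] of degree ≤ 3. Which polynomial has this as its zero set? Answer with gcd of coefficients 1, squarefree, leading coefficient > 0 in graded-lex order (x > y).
1. The degree is 2 — the shape is more complex than any degree-1 curve.
2. Observable constraints: the curve avoids every integer y-axis point in the box; the x-axis gridline crossings are at x ∈ {1, 2}.
3. Fitting integer coefficients to these (and the overall shape) gives p.

x^2 + x*y - 3*x + 2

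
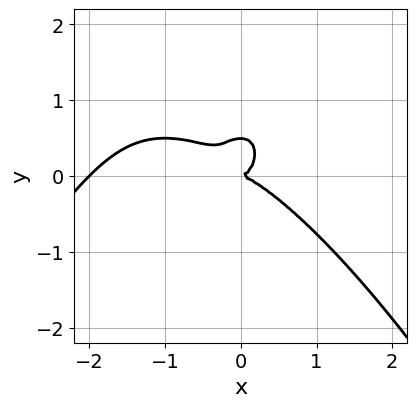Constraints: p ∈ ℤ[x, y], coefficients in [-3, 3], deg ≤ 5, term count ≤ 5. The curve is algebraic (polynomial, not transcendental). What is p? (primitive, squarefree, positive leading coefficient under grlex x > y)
x^4 + 2*x^3 + 2*x^2*y + 2*y^3 - y^2

First, degree: a generic line meets the curve in up to 4 points, so deg p = 4.
Then, from the visible intercepts: the x-axis gridline crossings are at x ∈ {-2, 0}; one y-axis crossing is at y = 0.
Finally, the integer polynomial consistent with all of this is the stated p.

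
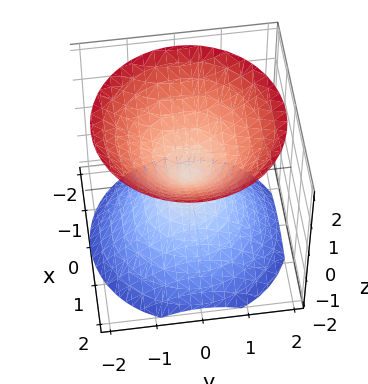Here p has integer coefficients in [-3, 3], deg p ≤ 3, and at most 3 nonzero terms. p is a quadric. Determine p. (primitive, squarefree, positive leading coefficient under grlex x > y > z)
First, I count 2 distinct pieces. Treating them together as one polynomial.
Next, degree: a double cone through the origin; a quadric, so deg p = 2.
Next, symmetries: the z ↦ −z reflection is a symmetry, so z appears only in even powers; the surface is invariant under rotation about z: p = q(x² + y², z).
Next, observable constraints: it meets the x-axis at x = 0 (among the integer gridlines); a circular section at z = 1 has radius exactly 1; it meets the y-axis at y = 0 (among the integer gridlines); one z-axis crossing is at z = 0.
Finally, solving for integer coefficients yields p as stated.

x^2 + y^2 - z^2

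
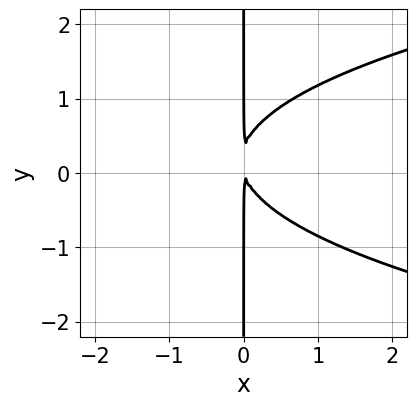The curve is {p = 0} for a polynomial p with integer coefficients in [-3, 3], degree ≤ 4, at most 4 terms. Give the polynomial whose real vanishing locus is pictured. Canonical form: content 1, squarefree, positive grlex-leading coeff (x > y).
3*x*y^2 - 3*x^2 - x*y

Degree: no degree-2 curve has this shape, so deg p = 3.
Checking where it meets the axes: every point of the y-axis in the box is on the curve.
Putting this together gives p.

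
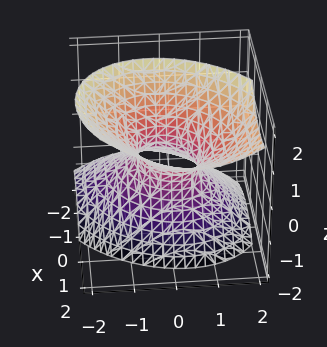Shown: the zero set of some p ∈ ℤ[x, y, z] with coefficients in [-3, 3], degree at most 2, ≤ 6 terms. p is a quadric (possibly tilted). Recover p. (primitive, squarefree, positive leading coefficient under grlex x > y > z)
2*x^2 - x*y - 2*x*z + 2*y^2 - 2*z^2 - 1

First, deg p = 2.
Then, from the visible intercepts: no z-intercept at any integer in the box.
Finally, solving for integer coefficients yields p as stated.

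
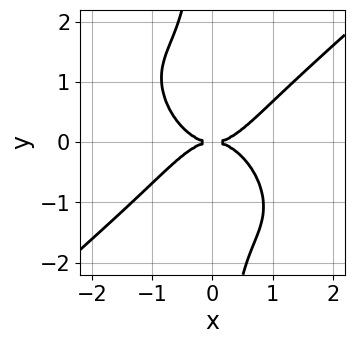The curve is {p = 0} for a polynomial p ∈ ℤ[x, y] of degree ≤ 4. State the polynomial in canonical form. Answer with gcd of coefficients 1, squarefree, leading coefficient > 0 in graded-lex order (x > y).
(a) The degree is 4 — a generic line meets the curve in up to 4 points.
(b) From the visible intercepts: it crosses the x-axis at the gridline x = 0; it crosses the y-axis at the gridline y = 0.
(c) Solving for integer coefficients yields p as stated.

2*x^4 - x^2*y^2 - 2*x*y^3 - 2*y^2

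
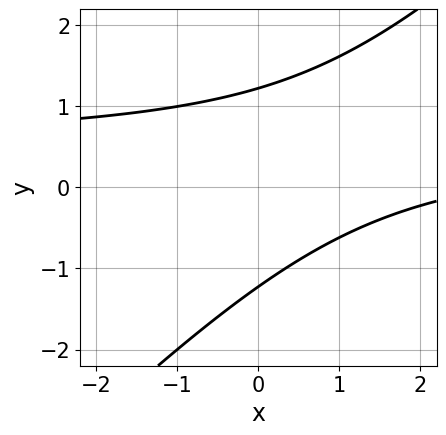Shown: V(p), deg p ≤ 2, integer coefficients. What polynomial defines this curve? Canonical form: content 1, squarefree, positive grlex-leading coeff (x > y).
The degree is 2 — the shape is more complex than any degree-1 curve.
From the visible intercepts: the curve avoids every integer x-axis point in the box.
Together with the visible shape, these determine p as stated.

2*x*y - 2*y^2 - x + 3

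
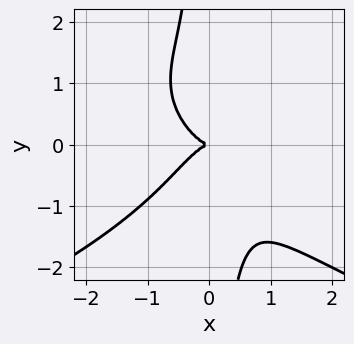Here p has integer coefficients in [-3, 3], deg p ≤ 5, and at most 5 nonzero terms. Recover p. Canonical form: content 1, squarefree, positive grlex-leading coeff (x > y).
deg p = 4. No degree-3 curve has this shape.
From the axis intercepts and sections: it meets the y-axis at y = 0 (among the integer gridlines); it crosses the x-axis at the gridline x = 0.
Assembling these constraints gives the stated polynomial.

2*x*y^3 + 3*x^3 + 2*y^2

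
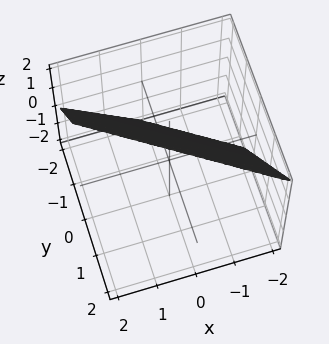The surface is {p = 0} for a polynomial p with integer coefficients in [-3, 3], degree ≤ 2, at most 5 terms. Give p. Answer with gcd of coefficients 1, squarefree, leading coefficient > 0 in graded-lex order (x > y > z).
2*x + 3*y - 2*z + 2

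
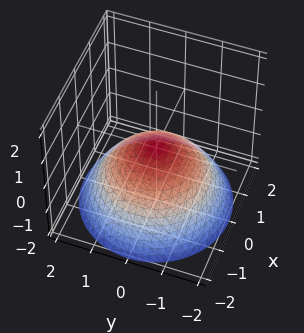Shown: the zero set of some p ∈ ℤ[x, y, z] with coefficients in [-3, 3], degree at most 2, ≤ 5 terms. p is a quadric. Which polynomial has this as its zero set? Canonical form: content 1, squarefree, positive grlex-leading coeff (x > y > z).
x^2 + y^2 + 2*z

The degree is 2 — a paraboloid; a quadric.
Symmetries: rotational symmetry about the z-axis ⇒ p depends on x, y only through x² + y².
Observable constraints: it crosses the x-axis at the gridline x = 0; it meets the y-axis at y = 0 (among the integer gridlines); it meets the z-axis at z = 0 (among the integer gridlines); a circular section at z = -1 has radius between 1 and 2.
Matching integer coefficients to the picture gives p.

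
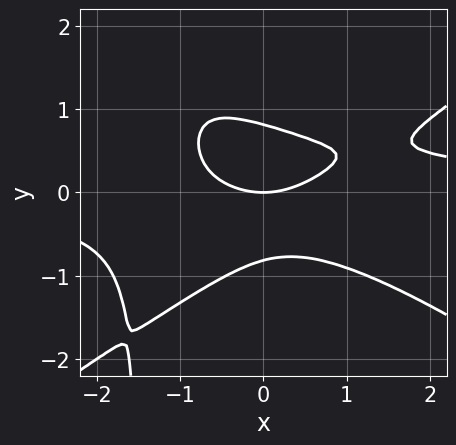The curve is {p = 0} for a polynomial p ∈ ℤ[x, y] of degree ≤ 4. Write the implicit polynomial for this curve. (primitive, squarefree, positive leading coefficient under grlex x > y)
x^3*y - 2*x*y^3 - 3*y^3 - x^2 + 2*y

1. The degree is 4 — the shape is more complex than any degree-3 curve.
2. Observable constraints: it meets the x-axis at x = 0 (among the integer gridlines); it crosses the y-axis at the gridline y = 0.
3. Together with the visible shape, these determine p as stated.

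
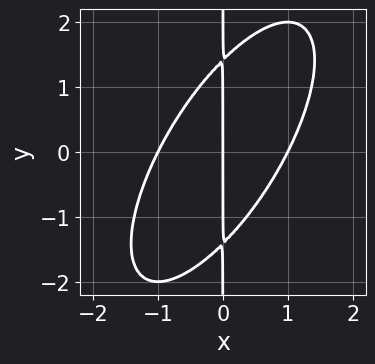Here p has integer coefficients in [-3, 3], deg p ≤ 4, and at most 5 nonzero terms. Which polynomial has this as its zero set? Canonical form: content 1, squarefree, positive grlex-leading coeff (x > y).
2*x^3 - 2*x^2*y + x*y^2 - 2*x

1. Degree: a generic line meets the curve in up to 3 points, so deg p = 3.
2. Against the integer gridlines: the x-axis gridline crossings are at x ∈ {-1, 0, 1}; the visible y-axis segment lies entirely on the curve.
3. Matching integer coefficients to the picture gives p.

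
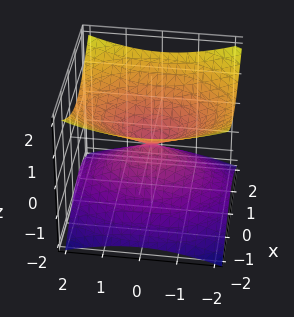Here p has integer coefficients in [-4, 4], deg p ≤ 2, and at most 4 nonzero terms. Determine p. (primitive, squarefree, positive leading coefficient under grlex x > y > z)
1. deg p = 2.
2. Symmetries: mirror symmetry z ↦ −z ⇒ only even powers of z; it's symmetric under y → −y, forcing even powers of y; mirror symmetry x ↦ −x ⇒ only even powers of x.
3. Observable constraints: it meets the x-axis at x = 0 (among the integer gridlines); it meets the y-axis at y = 0 (among the integer gridlines); it meets the z-axis at z = 0 (among the integer gridlines).
4. Assembling these constraints gives the stated polynomial.

2*x^2 + y^2 - 3*z^2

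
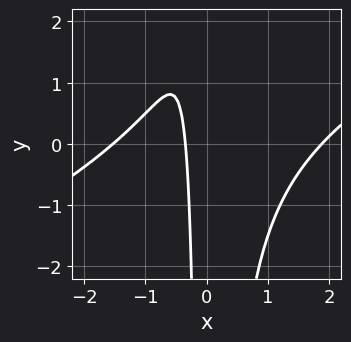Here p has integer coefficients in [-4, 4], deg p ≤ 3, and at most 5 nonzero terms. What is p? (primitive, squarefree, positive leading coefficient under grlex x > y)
x^3 - 2*x^2*y - 3*x - 1

First, the degree is 3 — the shape is more complex than any degree-2 curve.
Then, observable constraints: the curve avoids every integer y-axis point in the box.
Finally, these observations pin down the coefficients.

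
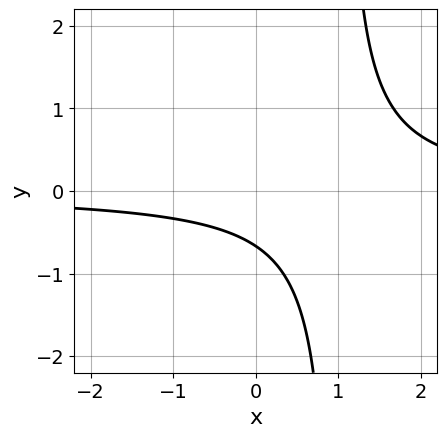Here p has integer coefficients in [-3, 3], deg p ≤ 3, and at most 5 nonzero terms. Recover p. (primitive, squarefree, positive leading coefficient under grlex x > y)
3*x*y - 3*y - 2

1. The degree is 2 — no degree-1 curve has this shape.
2. Against the integer gridlines: it misses every integer gridline on the x-axis.
3. Together with the visible shape, these determine p as stated.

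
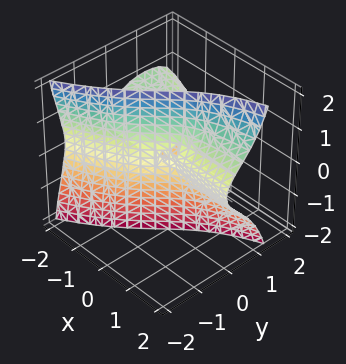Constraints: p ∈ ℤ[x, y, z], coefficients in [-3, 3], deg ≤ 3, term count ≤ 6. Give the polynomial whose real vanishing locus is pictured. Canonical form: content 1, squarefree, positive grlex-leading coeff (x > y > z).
deg p = 3.
Checking where it meets the axes: it crosses the y-axis at the gridline y = 1; the visible x-axis segment lies entirely on the surface; the visible z-axis segment lies entirely on the surface.
Putting this together gives p.

3*x*z^2 - 2*y^3 - 3*y*z^2 - 3*x*y + 2*y^2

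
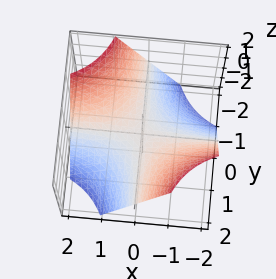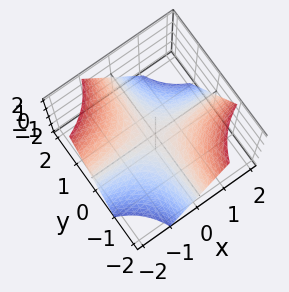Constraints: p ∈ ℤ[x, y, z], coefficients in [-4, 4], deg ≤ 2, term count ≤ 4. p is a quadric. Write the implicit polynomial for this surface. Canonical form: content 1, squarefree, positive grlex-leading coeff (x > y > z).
1. Degree: a saddle surface; a quadric, so deg p = 2.
2. From the visible intercepts: the visible y-axis segment lies entirely on the surface; the visible x-axis segment lies entirely on the surface; one z-axis crossing is at z = 0.
3. These observations pin down the coefficients.

x*y + z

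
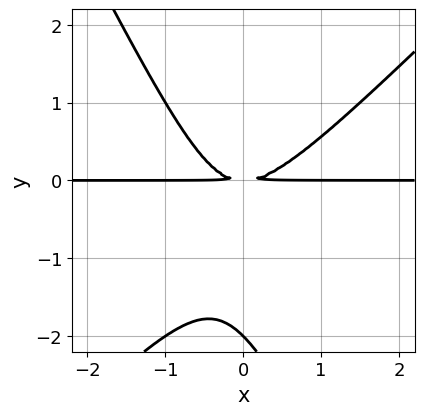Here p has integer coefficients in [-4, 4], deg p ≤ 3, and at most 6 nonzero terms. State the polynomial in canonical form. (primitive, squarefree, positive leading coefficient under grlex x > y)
(a) The degree is 3 — a generic line meets the curve in up to 3 points.
(b) Observable constraints: it crosses the y-axis at the gridline y = -2; every point of the x-axis in the box is on the curve.
(c) Matching integer coefficients to the picture gives p.

2*x^2*y - x*y^2 - y^3 - 2*y^2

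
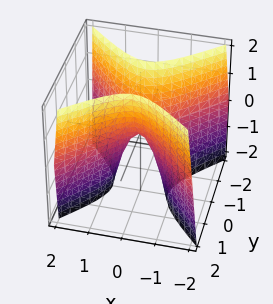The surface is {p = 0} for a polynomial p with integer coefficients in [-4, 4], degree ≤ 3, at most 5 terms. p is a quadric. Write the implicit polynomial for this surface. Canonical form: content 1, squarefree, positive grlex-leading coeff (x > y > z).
The degree is 2 — a saddle surface; a quadric.
Symmetries: the y ↦ −y reflection is a symmetry, so y appears only in even powers; the x ↦ −x reflection is a symmetry, so x appears only in even powers.
Checking where it meets the axes: it crosses the x-axis at the gridline x = 0; it crosses the z-axis at the gridline z = 0; one y-axis crossing is at y = 0.
Together with the visible shape, these determine p as stated.

3*x^2 - 3*y^2 + z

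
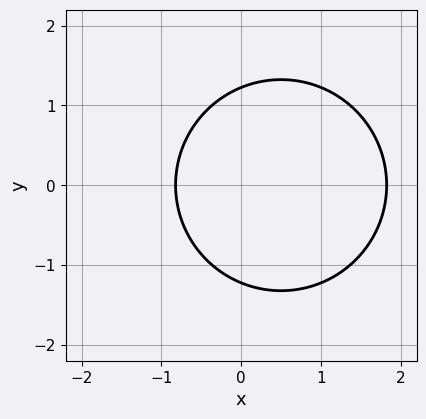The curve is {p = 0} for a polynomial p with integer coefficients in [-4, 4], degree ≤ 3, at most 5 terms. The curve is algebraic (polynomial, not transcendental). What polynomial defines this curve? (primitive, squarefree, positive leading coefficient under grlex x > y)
(a) deg p = 2.
(b) Symmetries: the y ↦ −y reflection is a symmetry, so y appears only in even powers.
(c) Assembling these constraints gives the stated polynomial.

2*x^2 + 2*y^2 - 2*x - 3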